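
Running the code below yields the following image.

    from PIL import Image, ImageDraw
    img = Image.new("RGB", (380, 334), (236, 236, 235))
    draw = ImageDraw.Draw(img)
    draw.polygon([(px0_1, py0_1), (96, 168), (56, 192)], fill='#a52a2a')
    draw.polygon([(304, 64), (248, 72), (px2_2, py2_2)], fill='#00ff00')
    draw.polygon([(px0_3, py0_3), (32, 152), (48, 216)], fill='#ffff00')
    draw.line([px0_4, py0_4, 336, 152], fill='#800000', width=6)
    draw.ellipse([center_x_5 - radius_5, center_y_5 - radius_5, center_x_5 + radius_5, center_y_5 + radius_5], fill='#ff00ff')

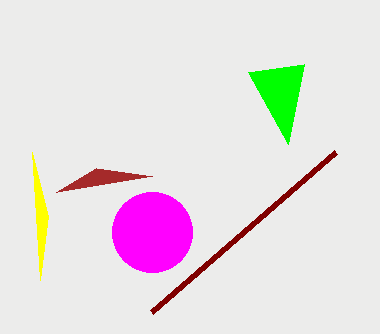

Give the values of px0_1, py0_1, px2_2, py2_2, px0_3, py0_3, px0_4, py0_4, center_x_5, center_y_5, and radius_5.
px0_1 = 152; py0_1 = 176; px2_2 = 288; py2_2 = 144; px0_3 = 40; py0_3 = 280; px0_4 = 152; py0_4 = 312; center_x_5 = 152; center_y_5 = 232; radius_5 = 40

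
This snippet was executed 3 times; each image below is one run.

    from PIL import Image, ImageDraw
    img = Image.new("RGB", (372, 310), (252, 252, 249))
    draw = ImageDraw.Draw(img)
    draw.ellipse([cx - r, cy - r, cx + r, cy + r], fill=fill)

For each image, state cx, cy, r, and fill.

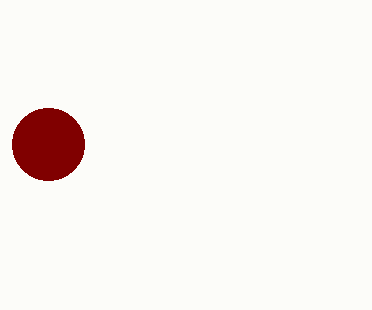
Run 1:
cx = 48, cy = 144, r = 36, fill = 'maroon'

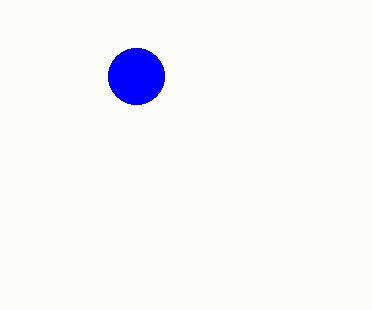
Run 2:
cx = 136; cy = 76; r = 28; fill = 'blue'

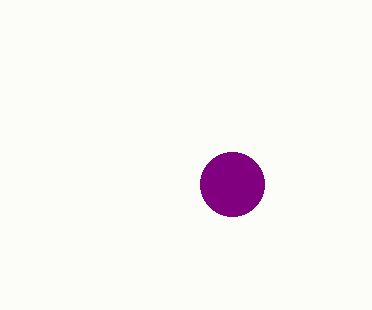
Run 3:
cx = 232, cy = 184, r = 32, fill = 'purple'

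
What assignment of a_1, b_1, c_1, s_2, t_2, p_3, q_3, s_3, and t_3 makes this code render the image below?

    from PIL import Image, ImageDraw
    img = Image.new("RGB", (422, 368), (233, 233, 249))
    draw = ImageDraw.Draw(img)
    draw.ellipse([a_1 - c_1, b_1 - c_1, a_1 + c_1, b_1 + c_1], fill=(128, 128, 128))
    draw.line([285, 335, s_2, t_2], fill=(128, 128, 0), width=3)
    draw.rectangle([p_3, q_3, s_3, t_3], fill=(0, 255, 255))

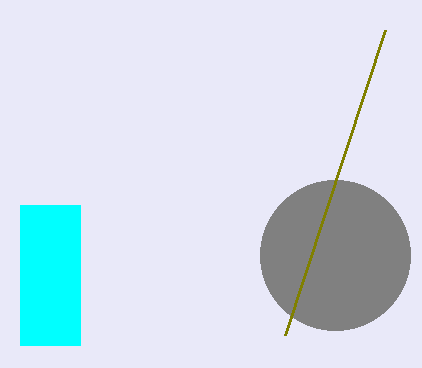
a_1 = 335
b_1 = 255
c_1 = 75
s_2 = 385
t_2 = 30
p_3 = 20
q_3 = 205
s_3 = 80
t_3 = 345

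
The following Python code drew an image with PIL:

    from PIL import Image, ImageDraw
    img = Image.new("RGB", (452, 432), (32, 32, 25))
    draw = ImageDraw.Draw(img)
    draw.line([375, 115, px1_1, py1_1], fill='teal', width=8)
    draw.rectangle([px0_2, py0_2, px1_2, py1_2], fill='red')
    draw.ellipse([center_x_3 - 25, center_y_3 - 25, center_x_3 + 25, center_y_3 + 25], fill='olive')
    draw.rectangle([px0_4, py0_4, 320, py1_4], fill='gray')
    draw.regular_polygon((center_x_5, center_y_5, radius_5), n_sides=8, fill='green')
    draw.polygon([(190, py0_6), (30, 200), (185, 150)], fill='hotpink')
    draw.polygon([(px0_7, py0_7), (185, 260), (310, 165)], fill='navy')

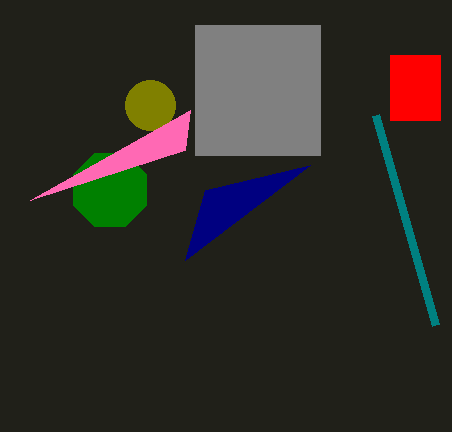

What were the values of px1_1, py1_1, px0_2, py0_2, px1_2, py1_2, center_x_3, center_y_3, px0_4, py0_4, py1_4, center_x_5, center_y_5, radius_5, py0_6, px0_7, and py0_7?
px1_1 = 435, py1_1 = 325, px0_2 = 390, py0_2 = 55, px1_2 = 440, py1_2 = 120, center_x_3 = 150, center_y_3 = 105, px0_4 = 195, py0_4 = 25, py1_4 = 155, center_x_5 = 110, center_y_5 = 190, radius_5 = 40, py0_6 = 110, px0_7 = 205, py0_7 = 190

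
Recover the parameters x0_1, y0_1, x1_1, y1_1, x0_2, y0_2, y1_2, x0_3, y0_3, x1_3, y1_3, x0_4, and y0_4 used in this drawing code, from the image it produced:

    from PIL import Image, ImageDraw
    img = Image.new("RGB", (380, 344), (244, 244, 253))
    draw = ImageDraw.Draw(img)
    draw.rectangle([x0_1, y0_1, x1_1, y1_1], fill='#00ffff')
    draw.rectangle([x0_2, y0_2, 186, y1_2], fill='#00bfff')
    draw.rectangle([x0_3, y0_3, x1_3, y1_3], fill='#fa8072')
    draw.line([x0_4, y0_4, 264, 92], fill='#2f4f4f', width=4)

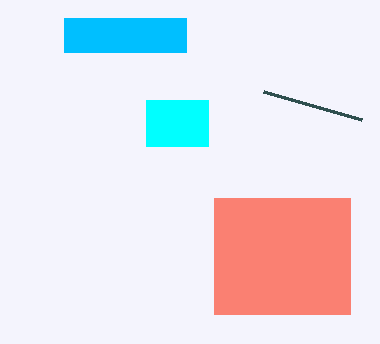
x0_1 = 146; y0_1 = 100; x1_1 = 208; y1_1 = 146; x0_2 = 64; y0_2 = 18; y1_2 = 52; x0_3 = 214; y0_3 = 198; x1_3 = 350; y1_3 = 314; x0_4 = 362; y0_4 = 120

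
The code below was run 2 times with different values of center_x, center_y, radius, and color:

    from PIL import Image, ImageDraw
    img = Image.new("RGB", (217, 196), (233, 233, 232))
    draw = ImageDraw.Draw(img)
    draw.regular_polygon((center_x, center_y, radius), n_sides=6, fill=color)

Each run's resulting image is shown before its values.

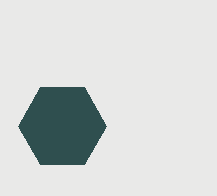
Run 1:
center_x = 62, center_y = 126, radius = 44, color = 'darkslategray'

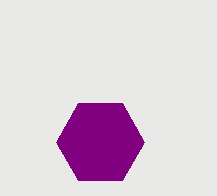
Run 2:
center_x = 100; center_y = 142; radius = 44; color = 'purple'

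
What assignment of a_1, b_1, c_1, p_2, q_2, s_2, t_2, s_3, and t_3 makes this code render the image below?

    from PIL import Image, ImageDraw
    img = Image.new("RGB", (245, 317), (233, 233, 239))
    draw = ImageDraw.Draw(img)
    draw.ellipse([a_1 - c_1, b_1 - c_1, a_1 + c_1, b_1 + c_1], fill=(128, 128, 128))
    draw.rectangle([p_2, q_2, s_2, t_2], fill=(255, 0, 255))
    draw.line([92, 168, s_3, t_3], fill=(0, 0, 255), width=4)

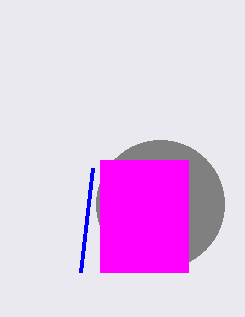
a_1 = 160; b_1 = 204; c_1 = 64; p_2 = 100; q_2 = 160; s_2 = 188; t_2 = 272; s_3 = 80; t_3 = 272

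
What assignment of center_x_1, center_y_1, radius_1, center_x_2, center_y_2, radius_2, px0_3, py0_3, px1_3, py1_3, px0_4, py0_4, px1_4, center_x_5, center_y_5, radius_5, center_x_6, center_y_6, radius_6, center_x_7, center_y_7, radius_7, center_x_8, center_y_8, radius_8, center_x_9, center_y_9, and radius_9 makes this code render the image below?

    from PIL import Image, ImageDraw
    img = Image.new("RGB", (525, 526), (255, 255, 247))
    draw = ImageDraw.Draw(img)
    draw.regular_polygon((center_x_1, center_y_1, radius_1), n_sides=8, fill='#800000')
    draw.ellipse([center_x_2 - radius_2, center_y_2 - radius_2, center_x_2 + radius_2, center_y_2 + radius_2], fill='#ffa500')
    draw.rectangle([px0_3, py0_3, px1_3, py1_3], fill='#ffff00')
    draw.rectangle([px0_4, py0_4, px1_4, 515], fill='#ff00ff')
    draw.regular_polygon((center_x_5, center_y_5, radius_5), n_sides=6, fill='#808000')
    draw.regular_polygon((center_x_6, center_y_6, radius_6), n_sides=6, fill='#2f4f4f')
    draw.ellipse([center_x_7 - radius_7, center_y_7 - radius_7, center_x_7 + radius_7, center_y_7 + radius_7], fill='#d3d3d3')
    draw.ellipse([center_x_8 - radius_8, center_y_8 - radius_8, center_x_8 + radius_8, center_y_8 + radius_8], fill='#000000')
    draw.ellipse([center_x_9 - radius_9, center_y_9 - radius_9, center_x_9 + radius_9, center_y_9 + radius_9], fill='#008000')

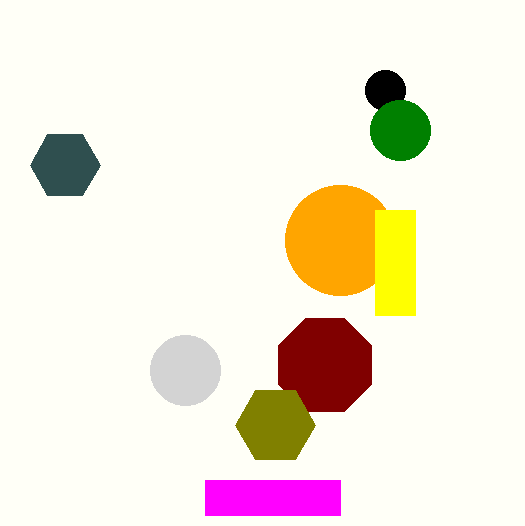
center_x_1 = 325, center_y_1 = 365, radius_1 = 50, center_x_2 = 340, center_y_2 = 240, radius_2 = 55, px0_3 = 375, py0_3 = 210, px1_3 = 415, py1_3 = 315, px0_4 = 205, py0_4 = 480, px1_4 = 340, center_x_5 = 275, center_y_5 = 425, radius_5 = 40, center_x_6 = 65, center_y_6 = 165, radius_6 = 35, center_x_7 = 185, center_y_7 = 370, radius_7 = 35, center_x_8 = 385, center_y_8 = 90, radius_8 = 20, center_x_9 = 400, center_y_9 = 130, radius_9 = 30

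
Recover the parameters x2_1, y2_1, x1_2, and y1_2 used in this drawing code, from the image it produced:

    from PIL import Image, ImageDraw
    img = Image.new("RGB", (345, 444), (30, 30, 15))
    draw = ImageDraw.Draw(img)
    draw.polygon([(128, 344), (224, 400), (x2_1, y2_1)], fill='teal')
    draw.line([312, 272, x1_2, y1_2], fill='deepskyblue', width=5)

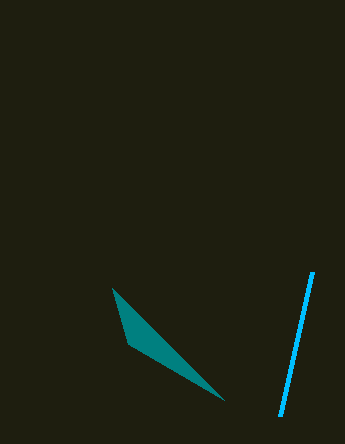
x2_1 = 112; y2_1 = 288; x1_2 = 280; y1_2 = 416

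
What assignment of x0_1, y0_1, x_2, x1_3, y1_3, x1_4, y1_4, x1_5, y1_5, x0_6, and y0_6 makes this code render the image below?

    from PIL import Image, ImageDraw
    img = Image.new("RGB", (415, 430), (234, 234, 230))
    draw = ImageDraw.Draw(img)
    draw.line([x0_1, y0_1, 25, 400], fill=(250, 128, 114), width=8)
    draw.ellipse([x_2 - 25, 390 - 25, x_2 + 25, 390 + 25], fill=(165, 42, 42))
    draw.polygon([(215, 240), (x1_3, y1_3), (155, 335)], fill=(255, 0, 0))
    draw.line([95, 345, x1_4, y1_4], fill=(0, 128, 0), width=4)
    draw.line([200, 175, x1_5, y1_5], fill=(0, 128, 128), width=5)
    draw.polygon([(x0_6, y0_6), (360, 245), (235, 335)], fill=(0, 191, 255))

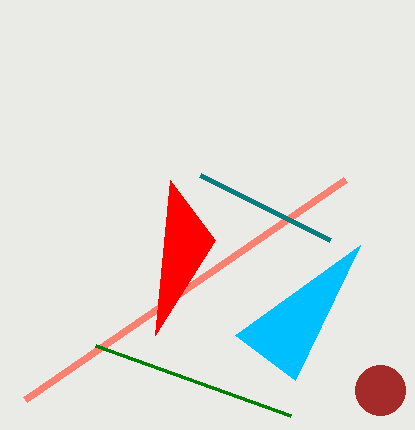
x0_1 = 345
y0_1 = 180
x_2 = 380
x1_3 = 170
y1_3 = 180
x1_4 = 290
y1_4 = 415
x1_5 = 330
y1_5 = 240
x0_6 = 295
y0_6 = 380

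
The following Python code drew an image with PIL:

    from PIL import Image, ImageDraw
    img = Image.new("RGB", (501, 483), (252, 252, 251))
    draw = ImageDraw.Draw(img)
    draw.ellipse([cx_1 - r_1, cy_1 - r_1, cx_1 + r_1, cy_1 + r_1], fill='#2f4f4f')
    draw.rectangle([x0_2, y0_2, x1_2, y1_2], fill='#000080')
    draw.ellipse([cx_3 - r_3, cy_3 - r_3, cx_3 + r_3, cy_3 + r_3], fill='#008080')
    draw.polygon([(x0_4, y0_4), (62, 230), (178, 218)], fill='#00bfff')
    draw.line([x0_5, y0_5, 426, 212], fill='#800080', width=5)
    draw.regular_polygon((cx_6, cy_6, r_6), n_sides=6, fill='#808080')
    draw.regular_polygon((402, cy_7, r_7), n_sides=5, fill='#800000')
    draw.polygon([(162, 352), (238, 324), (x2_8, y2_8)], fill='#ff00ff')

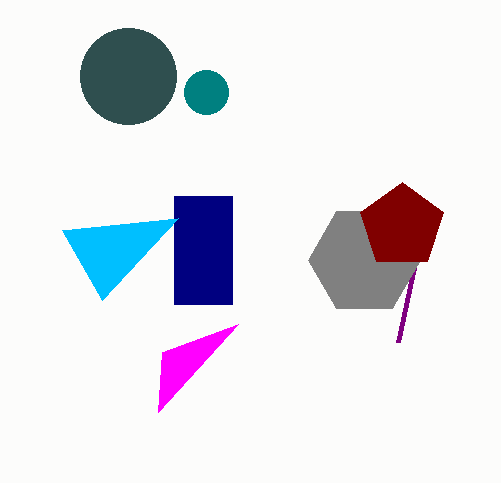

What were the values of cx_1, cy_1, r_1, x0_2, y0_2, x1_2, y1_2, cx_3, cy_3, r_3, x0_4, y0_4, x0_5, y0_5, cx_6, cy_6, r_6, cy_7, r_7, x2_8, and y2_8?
cx_1 = 128
cy_1 = 76
r_1 = 48
x0_2 = 174
y0_2 = 196
x1_2 = 232
y1_2 = 304
cx_3 = 206
cy_3 = 92
r_3 = 22
x0_4 = 102
y0_4 = 300
x0_5 = 398
y0_5 = 342
cx_6 = 364
cy_6 = 260
r_6 = 56
cy_7 = 226
r_7 = 44
x2_8 = 158
y2_8 = 412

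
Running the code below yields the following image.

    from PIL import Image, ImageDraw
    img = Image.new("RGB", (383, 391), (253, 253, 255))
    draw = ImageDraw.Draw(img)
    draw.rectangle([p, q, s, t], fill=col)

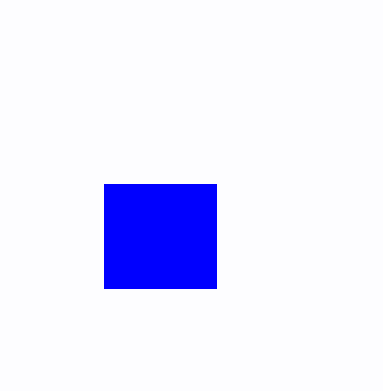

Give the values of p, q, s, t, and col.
p = 104, q = 184, s = 216, t = 288, col = 'blue'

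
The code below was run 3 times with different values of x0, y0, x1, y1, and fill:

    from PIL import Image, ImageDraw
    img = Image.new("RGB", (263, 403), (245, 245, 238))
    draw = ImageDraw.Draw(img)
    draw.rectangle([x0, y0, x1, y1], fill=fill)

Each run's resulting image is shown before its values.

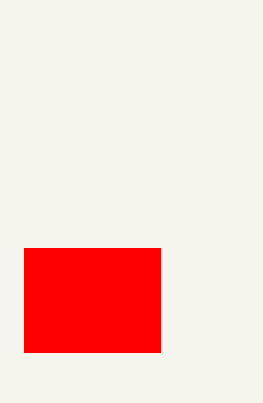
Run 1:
x0 = 24; y0 = 248; x1 = 160; y1 = 352; fill = 'red'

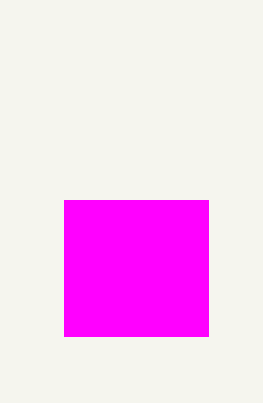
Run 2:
x0 = 64, y0 = 200, x1 = 208, y1 = 336, fill = 'magenta'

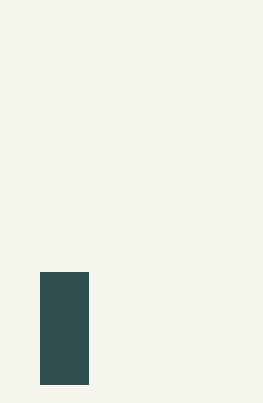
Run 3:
x0 = 40, y0 = 272, x1 = 88, y1 = 384, fill = 'darkslategray'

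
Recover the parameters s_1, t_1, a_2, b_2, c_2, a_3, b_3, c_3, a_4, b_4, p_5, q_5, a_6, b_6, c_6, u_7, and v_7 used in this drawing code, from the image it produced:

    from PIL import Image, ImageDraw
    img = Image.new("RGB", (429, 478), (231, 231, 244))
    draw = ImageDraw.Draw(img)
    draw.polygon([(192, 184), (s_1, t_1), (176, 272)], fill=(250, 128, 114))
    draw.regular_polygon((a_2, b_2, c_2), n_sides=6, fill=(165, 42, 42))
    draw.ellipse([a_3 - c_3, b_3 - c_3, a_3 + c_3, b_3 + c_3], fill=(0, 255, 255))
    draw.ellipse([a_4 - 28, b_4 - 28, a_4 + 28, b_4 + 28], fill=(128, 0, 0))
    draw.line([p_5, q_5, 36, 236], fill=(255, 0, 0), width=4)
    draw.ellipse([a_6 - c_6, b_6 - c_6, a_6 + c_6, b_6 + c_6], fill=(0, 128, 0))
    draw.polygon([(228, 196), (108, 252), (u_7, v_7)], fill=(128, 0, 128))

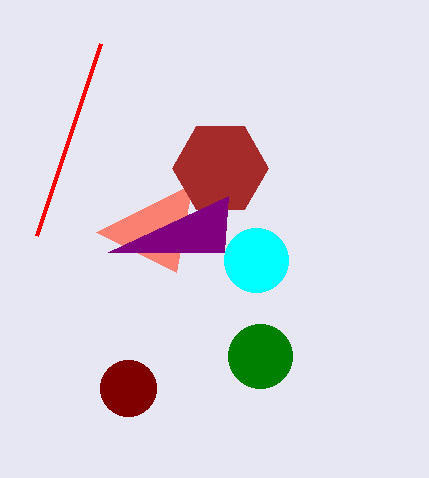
s_1 = 96
t_1 = 232
a_2 = 220
b_2 = 168
c_2 = 48
a_3 = 256
b_3 = 260
c_3 = 32
a_4 = 128
b_4 = 388
p_5 = 100
q_5 = 44
a_6 = 260
b_6 = 356
c_6 = 32
u_7 = 224
v_7 = 252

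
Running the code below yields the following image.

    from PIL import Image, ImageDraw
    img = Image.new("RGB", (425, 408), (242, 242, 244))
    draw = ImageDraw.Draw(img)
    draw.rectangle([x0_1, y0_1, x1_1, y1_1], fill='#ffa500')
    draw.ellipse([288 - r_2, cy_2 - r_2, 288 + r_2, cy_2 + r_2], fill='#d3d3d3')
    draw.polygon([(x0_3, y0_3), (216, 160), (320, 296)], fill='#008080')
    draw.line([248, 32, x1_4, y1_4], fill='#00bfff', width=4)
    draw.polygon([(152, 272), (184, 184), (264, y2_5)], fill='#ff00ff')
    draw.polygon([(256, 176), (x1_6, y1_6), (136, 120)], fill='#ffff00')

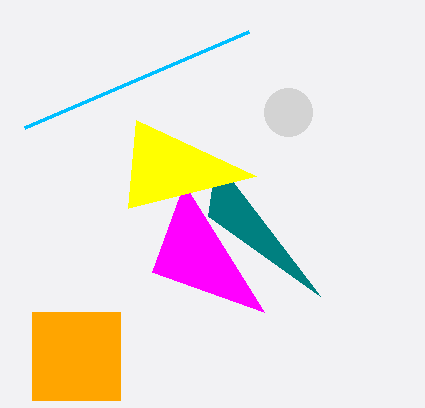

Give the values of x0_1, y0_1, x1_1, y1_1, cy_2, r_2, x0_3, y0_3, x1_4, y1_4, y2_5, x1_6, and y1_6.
x0_1 = 32, y0_1 = 312, x1_1 = 120, y1_1 = 400, cy_2 = 112, r_2 = 24, x0_3 = 208, y0_3 = 216, x1_4 = 24, y1_4 = 128, y2_5 = 312, x1_6 = 128, y1_6 = 208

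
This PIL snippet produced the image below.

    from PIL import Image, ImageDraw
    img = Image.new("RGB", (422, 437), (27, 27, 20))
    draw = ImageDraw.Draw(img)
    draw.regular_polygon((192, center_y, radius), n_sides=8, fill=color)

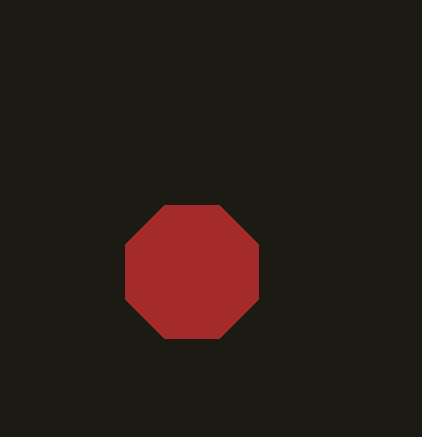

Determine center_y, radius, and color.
center_y = 272, radius = 72, color = 'brown'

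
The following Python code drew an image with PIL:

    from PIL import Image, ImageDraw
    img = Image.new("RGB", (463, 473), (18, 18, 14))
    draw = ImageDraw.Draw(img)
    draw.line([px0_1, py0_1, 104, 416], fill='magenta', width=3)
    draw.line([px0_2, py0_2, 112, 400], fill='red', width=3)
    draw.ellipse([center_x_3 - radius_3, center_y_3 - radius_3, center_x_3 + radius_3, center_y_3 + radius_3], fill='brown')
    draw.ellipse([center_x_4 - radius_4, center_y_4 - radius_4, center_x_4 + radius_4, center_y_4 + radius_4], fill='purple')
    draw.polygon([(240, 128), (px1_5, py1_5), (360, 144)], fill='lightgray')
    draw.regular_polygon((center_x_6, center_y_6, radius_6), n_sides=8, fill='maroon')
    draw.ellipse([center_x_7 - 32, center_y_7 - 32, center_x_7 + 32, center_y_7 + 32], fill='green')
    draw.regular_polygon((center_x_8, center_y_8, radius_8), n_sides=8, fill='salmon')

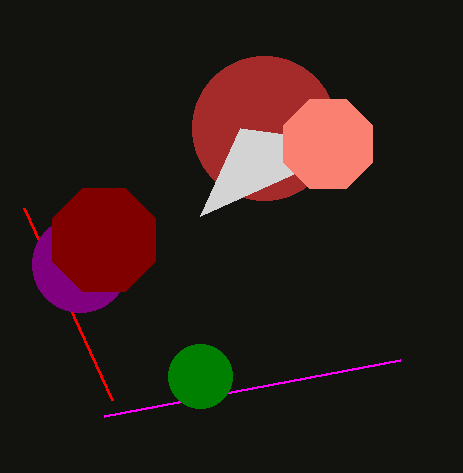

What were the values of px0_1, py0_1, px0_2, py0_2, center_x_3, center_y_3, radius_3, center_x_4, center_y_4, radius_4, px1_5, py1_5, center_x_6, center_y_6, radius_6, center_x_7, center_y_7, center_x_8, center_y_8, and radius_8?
px0_1 = 400, py0_1 = 360, px0_2 = 24, py0_2 = 208, center_x_3 = 264, center_y_3 = 128, radius_3 = 72, center_x_4 = 80, center_y_4 = 264, radius_4 = 48, px1_5 = 200, py1_5 = 216, center_x_6 = 104, center_y_6 = 240, radius_6 = 56, center_x_7 = 200, center_y_7 = 376, center_x_8 = 328, center_y_8 = 144, radius_8 = 48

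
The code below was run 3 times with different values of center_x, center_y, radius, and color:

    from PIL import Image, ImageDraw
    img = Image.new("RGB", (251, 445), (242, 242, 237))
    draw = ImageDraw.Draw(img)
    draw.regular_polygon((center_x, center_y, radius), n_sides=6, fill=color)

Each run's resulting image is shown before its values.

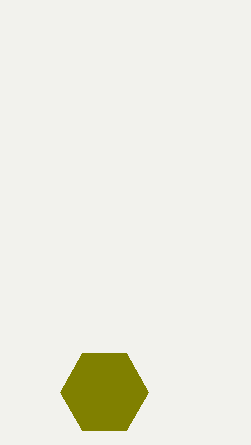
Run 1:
center_x = 104, center_y = 392, radius = 44, color = 'olive'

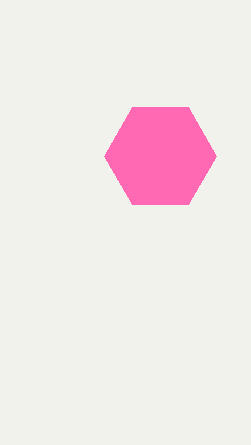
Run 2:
center_x = 160, center_y = 156, radius = 56, color = 'hotpink'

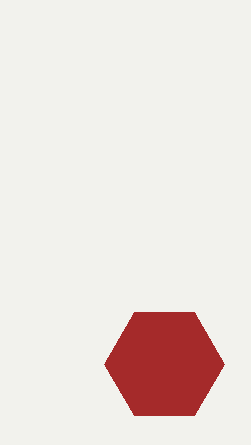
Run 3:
center_x = 164
center_y = 364
radius = 60
color = 'brown'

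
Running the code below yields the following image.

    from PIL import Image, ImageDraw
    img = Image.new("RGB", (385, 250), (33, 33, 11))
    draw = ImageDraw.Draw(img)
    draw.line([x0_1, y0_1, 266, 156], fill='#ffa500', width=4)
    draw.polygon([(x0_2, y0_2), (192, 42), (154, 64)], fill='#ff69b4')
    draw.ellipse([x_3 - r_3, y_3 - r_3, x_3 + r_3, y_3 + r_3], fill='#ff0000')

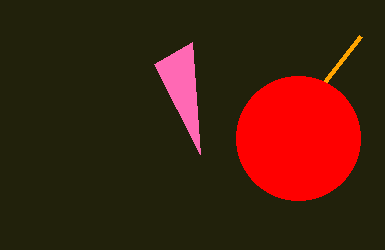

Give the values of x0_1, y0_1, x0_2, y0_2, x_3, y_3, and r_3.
x0_1 = 360
y0_1 = 36
x0_2 = 200
y0_2 = 154
x_3 = 298
y_3 = 138
r_3 = 62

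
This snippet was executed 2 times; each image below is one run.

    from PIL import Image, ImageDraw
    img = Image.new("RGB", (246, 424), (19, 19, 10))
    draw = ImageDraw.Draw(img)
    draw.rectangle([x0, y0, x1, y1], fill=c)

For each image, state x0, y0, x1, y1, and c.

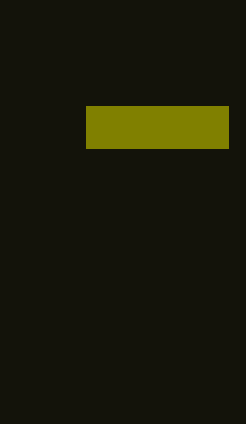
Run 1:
x0 = 86; y0 = 106; x1 = 228; y1 = 148; c = 'olive'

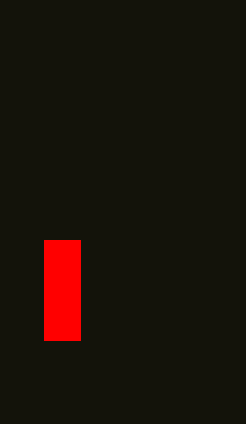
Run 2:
x0 = 44; y0 = 240; x1 = 80; y1 = 340; c = 'red'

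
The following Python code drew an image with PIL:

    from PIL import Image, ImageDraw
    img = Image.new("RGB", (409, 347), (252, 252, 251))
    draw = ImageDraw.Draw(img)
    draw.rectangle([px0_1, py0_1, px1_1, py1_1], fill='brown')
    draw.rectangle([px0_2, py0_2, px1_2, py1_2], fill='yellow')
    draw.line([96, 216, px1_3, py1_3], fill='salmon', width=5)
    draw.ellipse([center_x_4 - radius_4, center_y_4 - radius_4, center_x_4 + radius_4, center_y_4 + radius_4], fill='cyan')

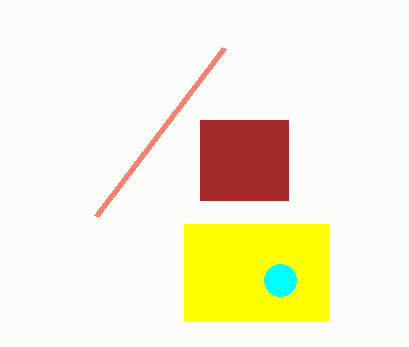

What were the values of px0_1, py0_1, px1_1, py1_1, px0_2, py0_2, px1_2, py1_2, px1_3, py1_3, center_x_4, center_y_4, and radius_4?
px0_1 = 200, py0_1 = 120, px1_1 = 288, py1_1 = 200, px0_2 = 184, py0_2 = 224, px1_2 = 328, py1_2 = 320, px1_3 = 224, py1_3 = 48, center_x_4 = 280, center_y_4 = 280, radius_4 = 16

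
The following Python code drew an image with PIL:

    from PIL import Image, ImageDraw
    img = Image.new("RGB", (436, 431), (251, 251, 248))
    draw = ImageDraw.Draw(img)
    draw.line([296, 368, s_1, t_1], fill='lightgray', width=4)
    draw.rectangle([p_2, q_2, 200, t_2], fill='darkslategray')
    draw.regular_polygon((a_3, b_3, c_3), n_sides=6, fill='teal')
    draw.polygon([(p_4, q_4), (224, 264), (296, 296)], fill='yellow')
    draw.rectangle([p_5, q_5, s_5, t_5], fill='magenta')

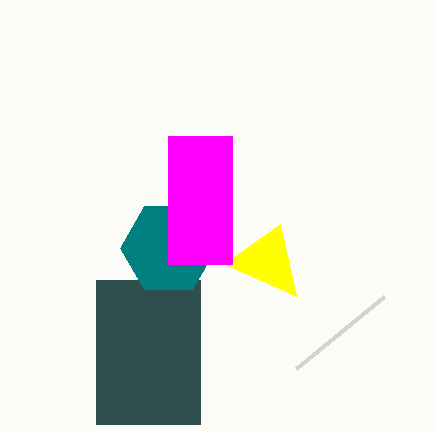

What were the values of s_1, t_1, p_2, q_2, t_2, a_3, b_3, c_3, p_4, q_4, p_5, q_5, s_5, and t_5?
s_1 = 384, t_1 = 296, p_2 = 96, q_2 = 280, t_2 = 424, a_3 = 168, b_3 = 248, c_3 = 48, p_4 = 280, q_4 = 224, p_5 = 168, q_5 = 136, s_5 = 232, t_5 = 264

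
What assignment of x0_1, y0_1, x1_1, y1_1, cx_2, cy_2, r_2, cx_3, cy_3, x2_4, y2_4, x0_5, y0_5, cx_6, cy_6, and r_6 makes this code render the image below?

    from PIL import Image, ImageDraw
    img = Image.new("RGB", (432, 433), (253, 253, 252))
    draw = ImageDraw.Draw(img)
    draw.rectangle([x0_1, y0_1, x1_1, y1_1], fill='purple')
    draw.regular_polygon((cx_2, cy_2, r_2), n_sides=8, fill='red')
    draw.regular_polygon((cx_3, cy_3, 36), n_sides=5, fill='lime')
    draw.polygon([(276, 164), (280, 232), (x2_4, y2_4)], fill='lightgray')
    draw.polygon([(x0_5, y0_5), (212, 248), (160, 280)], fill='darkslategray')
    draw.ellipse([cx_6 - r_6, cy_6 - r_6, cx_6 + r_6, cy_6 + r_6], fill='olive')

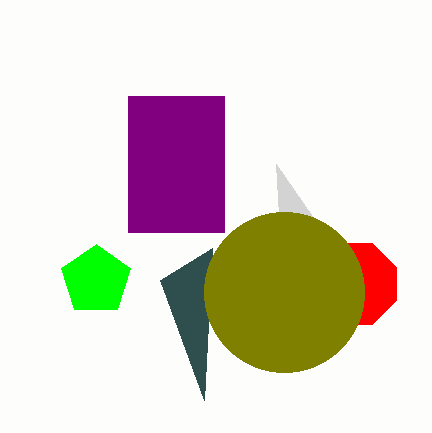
x0_1 = 128, y0_1 = 96, x1_1 = 224, y1_1 = 232, cx_2 = 356, cy_2 = 284, r_2 = 44, cx_3 = 96, cy_3 = 280, x2_4 = 312, y2_4 = 216, x0_5 = 204, y0_5 = 400, cx_6 = 284, cy_6 = 292, r_6 = 80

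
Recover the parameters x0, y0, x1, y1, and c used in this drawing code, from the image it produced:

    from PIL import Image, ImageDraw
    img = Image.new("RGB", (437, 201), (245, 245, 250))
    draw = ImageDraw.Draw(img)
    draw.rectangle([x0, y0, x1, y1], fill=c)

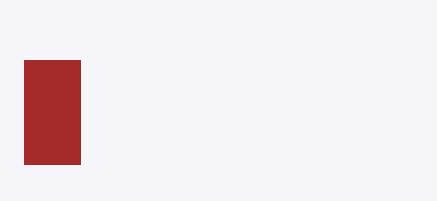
x0 = 24
y0 = 60
x1 = 80
y1 = 164
c = 'brown'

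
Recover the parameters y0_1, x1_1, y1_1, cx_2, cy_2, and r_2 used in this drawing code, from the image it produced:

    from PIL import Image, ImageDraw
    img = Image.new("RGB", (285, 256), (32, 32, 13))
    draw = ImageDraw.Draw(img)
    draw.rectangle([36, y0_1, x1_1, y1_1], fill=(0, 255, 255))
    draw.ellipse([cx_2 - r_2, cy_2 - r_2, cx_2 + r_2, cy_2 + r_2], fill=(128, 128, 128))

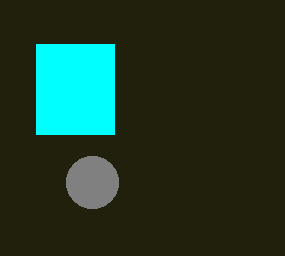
y0_1 = 44, x1_1 = 114, y1_1 = 134, cx_2 = 92, cy_2 = 182, r_2 = 26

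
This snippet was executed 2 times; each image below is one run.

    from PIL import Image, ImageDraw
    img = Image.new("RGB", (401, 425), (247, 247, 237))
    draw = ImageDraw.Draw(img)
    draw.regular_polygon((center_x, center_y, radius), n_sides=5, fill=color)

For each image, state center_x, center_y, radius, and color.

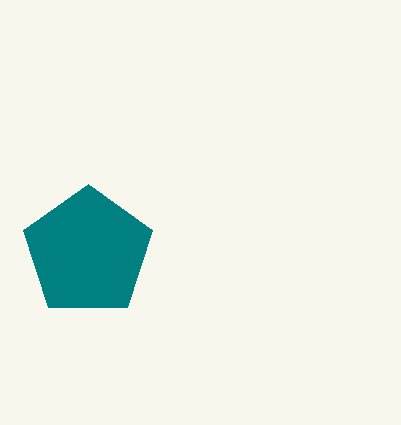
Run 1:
center_x = 88, center_y = 252, radius = 68, color = 'teal'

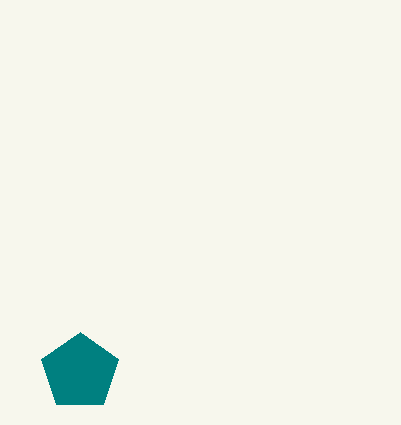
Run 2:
center_x = 80
center_y = 372
radius = 40
color = 'teal'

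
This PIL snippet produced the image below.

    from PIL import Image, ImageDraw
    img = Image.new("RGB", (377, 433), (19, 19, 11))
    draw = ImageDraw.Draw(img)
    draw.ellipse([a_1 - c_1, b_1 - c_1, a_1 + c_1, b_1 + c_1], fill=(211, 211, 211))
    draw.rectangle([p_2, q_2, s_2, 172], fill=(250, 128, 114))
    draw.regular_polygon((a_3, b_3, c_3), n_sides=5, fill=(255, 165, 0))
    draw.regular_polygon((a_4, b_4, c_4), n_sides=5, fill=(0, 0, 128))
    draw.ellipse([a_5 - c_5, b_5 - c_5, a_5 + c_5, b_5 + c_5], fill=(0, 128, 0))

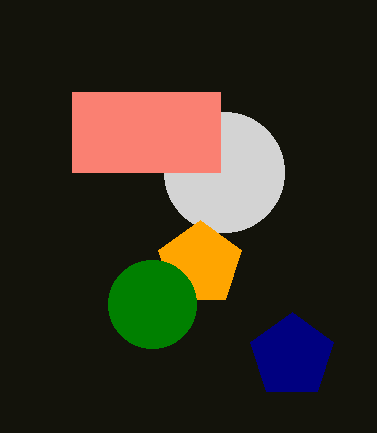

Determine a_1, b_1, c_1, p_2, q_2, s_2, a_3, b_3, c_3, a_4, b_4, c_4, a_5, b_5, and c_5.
a_1 = 224, b_1 = 172, c_1 = 60, p_2 = 72, q_2 = 92, s_2 = 220, a_3 = 200, b_3 = 264, c_3 = 44, a_4 = 292, b_4 = 356, c_4 = 44, a_5 = 152, b_5 = 304, c_5 = 44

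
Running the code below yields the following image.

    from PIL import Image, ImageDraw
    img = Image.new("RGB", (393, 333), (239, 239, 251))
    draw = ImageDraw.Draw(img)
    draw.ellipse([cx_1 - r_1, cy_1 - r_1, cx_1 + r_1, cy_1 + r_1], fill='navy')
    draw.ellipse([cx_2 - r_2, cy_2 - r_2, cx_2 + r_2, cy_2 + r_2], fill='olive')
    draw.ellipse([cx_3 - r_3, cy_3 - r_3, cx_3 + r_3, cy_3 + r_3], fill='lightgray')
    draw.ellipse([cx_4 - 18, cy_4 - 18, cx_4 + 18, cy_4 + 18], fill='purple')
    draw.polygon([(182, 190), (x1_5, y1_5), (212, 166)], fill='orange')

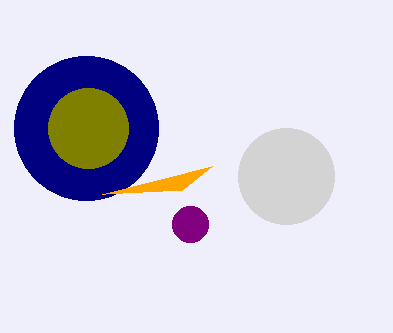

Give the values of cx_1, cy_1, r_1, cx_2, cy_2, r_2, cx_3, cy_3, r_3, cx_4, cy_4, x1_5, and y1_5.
cx_1 = 86
cy_1 = 128
r_1 = 72
cx_2 = 88
cy_2 = 128
r_2 = 40
cx_3 = 286
cy_3 = 176
r_3 = 48
cx_4 = 190
cy_4 = 224
x1_5 = 102
y1_5 = 194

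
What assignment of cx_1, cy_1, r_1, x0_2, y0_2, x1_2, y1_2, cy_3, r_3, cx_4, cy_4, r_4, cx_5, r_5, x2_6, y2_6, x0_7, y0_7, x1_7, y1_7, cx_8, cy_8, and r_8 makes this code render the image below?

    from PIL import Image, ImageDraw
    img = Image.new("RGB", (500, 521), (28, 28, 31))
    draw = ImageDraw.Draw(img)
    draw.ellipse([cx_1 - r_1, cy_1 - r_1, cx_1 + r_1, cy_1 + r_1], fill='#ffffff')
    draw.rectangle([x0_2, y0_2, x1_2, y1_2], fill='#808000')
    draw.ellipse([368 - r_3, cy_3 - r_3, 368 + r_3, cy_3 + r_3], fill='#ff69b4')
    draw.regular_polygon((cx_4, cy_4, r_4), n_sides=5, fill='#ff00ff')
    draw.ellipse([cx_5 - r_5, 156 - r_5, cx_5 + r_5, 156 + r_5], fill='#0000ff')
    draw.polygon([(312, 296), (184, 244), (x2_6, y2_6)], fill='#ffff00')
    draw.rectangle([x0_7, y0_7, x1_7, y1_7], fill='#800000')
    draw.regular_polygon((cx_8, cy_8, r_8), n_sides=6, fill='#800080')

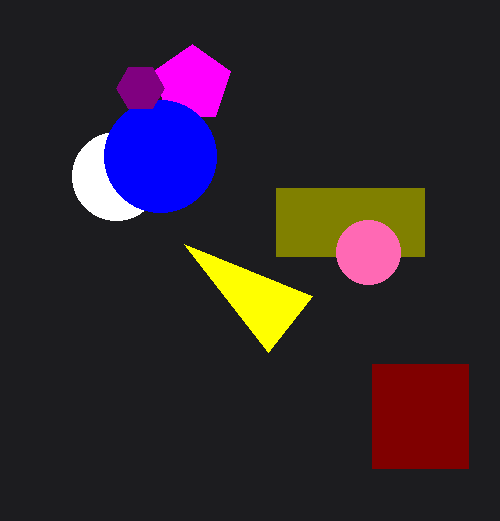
cx_1 = 116; cy_1 = 176; r_1 = 44; x0_2 = 276; y0_2 = 188; x1_2 = 424; y1_2 = 256; cy_3 = 252; r_3 = 32; cx_4 = 192; cy_4 = 84; r_4 = 40; cx_5 = 160; r_5 = 56; x2_6 = 268; y2_6 = 352; x0_7 = 372; y0_7 = 364; x1_7 = 468; y1_7 = 468; cx_8 = 140; cy_8 = 88; r_8 = 24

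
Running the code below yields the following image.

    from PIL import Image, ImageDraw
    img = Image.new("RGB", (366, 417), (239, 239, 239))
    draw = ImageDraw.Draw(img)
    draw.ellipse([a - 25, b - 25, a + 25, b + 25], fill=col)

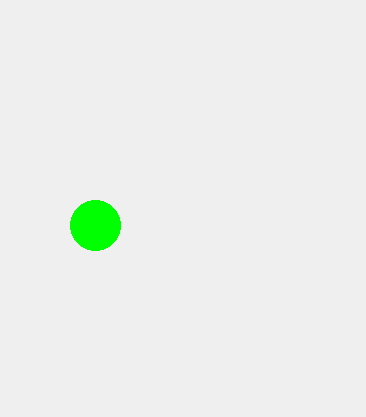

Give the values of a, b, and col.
a = 95
b = 225
col = 'lime'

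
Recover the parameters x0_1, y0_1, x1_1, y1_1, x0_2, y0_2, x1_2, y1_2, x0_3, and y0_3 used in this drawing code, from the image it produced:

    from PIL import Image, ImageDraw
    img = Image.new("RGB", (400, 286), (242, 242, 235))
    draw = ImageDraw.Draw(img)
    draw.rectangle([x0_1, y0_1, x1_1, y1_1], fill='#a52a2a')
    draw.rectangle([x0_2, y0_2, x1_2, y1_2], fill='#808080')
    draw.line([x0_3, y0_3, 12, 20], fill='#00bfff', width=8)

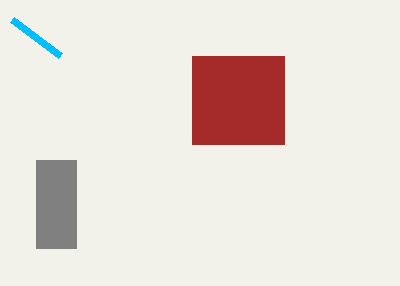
x0_1 = 192
y0_1 = 56
x1_1 = 284
y1_1 = 144
x0_2 = 36
y0_2 = 160
x1_2 = 76
y1_2 = 248
x0_3 = 60
y0_3 = 56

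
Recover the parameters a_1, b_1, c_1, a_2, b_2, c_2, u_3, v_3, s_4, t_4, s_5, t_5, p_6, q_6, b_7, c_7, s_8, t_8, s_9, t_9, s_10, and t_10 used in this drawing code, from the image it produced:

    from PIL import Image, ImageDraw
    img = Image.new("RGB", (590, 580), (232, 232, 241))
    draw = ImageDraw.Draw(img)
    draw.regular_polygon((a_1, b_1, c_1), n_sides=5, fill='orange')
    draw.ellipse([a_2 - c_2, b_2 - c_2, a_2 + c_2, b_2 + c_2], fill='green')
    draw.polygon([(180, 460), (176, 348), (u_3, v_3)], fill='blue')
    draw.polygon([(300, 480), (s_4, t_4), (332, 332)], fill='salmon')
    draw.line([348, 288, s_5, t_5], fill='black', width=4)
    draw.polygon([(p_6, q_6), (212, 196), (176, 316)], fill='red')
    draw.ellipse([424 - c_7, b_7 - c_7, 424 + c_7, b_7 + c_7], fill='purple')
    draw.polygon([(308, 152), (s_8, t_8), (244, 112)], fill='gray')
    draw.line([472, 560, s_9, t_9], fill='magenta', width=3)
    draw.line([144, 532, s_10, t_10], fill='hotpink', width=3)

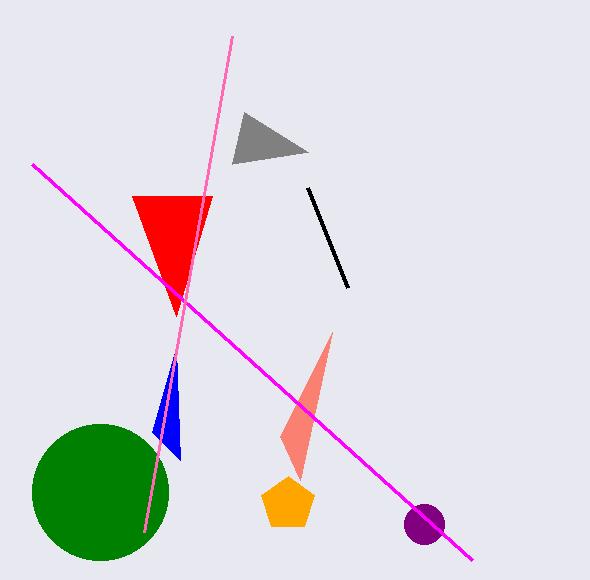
a_1 = 288, b_1 = 504, c_1 = 28, a_2 = 100, b_2 = 492, c_2 = 68, u_3 = 152, v_3 = 432, s_4 = 280, t_4 = 436, s_5 = 308, t_5 = 188, p_6 = 132, q_6 = 196, b_7 = 524, c_7 = 20, s_8 = 232, t_8 = 164, s_9 = 32, t_9 = 164, s_10 = 232, t_10 = 36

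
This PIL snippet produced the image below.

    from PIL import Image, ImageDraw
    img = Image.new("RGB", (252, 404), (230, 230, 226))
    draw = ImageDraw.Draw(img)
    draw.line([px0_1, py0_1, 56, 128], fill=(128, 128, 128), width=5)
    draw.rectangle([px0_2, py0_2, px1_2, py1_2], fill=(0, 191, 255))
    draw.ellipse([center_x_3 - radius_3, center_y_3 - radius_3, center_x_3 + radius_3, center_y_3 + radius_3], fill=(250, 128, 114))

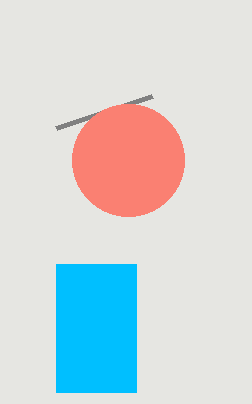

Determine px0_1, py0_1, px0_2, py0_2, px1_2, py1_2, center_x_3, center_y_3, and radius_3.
px0_1 = 152, py0_1 = 96, px0_2 = 56, py0_2 = 264, px1_2 = 136, py1_2 = 392, center_x_3 = 128, center_y_3 = 160, radius_3 = 56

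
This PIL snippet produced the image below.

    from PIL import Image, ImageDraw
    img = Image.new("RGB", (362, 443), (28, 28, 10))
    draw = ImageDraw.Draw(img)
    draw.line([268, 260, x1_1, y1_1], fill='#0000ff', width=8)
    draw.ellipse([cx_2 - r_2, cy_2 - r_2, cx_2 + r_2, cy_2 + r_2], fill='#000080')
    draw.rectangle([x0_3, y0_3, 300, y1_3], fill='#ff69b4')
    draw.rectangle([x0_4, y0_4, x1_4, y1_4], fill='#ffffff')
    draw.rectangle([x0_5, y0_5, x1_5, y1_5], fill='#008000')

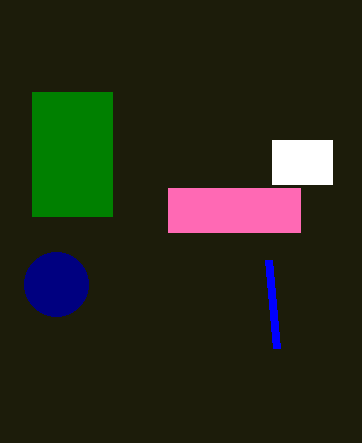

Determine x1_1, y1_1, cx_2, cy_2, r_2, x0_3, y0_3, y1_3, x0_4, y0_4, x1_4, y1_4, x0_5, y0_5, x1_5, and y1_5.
x1_1 = 276, y1_1 = 348, cx_2 = 56, cy_2 = 284, r_2 = 32, x0_3 = 168, y0_3 = 188, y1_3 = 232, x0_4 = 272, y0_4 = 140, x1_4 = 332, y1_4 = 184, x0_5 = 32, y0_5 = 92, x1_5 = 112, y1_5 = 216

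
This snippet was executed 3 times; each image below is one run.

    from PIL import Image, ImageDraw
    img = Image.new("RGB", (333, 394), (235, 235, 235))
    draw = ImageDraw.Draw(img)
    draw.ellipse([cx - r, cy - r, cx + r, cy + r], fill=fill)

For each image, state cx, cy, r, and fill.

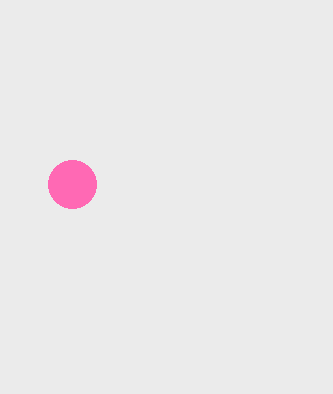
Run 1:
cx = 72; cy = 184; r = 24; fill = 'hotpink'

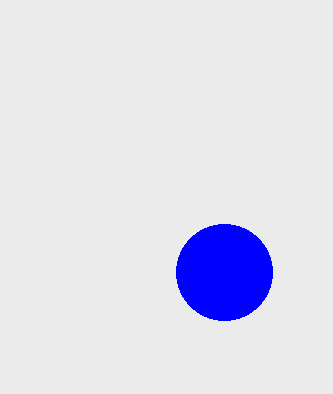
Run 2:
cx = 224
cy = 272
r = 48
fill = 'blue'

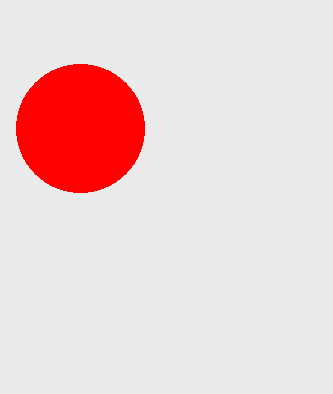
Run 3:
cx = 80
cy = 128
r = 64
fill = 'red'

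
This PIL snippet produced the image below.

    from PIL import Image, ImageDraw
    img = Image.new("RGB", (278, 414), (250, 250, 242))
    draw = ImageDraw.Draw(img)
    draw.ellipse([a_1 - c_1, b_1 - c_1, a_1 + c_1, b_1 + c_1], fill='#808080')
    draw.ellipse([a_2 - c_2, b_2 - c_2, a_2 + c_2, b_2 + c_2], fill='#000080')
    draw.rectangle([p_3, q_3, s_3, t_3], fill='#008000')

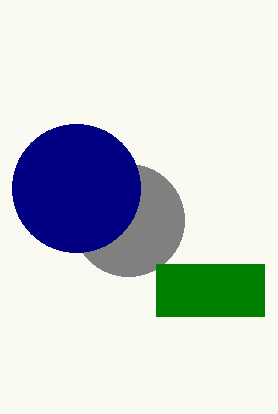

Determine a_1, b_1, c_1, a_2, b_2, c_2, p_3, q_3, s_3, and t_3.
a_1 = 128
b_1 = 220
c_1 = 56
a_2 = 76
b_2 = 188
c_2 = 64
p_3 = 156
q_3 = 264
s_3 = 264
t_3 = 316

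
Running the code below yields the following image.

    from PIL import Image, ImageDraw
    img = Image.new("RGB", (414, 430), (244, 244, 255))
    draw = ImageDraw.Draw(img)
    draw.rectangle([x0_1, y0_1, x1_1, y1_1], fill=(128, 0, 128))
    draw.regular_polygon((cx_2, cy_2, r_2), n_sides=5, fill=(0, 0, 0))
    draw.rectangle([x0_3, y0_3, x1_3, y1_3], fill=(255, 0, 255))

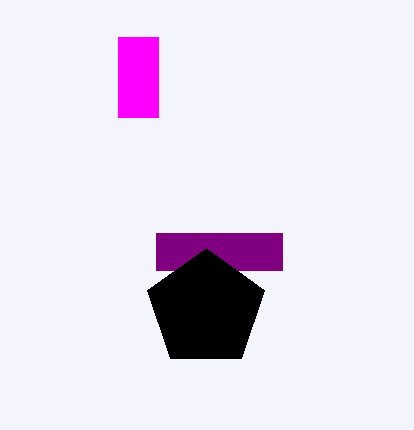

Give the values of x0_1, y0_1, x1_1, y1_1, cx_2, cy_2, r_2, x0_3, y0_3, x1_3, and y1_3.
x0_1 = 156
y0_1 = 233
x1_1 = 282
y1_1 = 270
cx_2 = 206
cy_2 = 309
r_2 = 61
x0_3 = 118
y0_3 = 37
x1_3 = 158
y1_3 = 117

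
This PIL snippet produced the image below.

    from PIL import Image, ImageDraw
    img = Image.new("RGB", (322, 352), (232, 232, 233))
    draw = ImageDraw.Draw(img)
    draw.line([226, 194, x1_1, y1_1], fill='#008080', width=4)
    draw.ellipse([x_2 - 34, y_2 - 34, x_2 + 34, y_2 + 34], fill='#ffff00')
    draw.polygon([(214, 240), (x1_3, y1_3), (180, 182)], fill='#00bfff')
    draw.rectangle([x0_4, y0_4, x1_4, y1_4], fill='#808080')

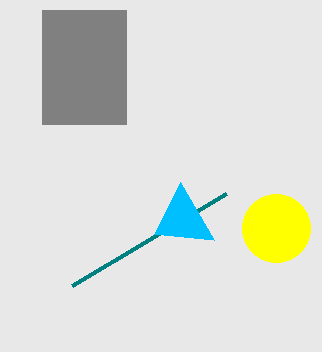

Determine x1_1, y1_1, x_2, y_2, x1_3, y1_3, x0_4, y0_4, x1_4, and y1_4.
x1_1 = 72
y1_1 = 286
x_2 = 276
y_2 = 228
x1_3 = 154
y1_3 = 234
x0_4 = 42
y0_4 = 10
x1_4 = 126
y1_4 = 124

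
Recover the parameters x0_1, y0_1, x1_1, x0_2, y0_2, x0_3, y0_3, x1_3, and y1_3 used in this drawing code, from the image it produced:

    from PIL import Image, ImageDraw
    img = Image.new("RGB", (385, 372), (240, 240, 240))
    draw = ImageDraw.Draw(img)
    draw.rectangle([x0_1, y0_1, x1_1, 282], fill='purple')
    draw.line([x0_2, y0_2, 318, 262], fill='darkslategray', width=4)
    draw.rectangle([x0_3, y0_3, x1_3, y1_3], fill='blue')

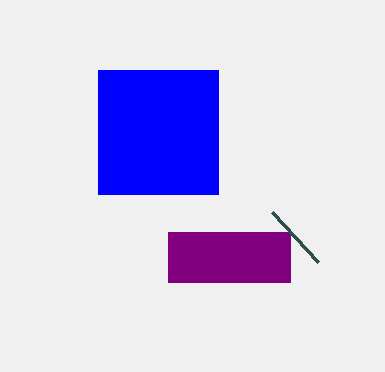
x0_1 = 168; y0_1 = 232; x1_1 = 290; x0_2 = 272; y0_2 = 212; x0_3 = 98; y0_3 = 70; x1_3 = 218; y1_3 = 194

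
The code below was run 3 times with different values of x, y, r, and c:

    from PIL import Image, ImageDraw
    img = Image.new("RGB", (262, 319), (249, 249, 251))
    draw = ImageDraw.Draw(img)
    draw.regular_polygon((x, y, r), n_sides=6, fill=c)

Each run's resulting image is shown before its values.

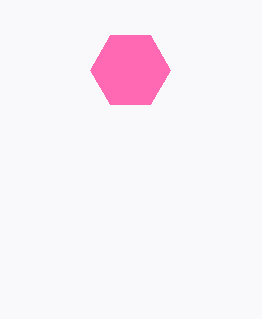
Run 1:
x = 130
y = 70
r = 40
c = 'hotpink'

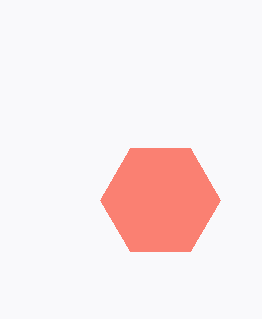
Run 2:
x = 160; y = 200; r = 60; c = 'salmon'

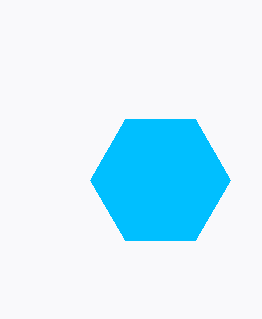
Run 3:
x = 160; y = 180; r = 70; c = 'deepskyblue'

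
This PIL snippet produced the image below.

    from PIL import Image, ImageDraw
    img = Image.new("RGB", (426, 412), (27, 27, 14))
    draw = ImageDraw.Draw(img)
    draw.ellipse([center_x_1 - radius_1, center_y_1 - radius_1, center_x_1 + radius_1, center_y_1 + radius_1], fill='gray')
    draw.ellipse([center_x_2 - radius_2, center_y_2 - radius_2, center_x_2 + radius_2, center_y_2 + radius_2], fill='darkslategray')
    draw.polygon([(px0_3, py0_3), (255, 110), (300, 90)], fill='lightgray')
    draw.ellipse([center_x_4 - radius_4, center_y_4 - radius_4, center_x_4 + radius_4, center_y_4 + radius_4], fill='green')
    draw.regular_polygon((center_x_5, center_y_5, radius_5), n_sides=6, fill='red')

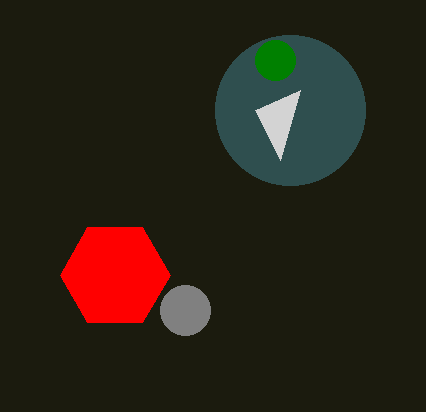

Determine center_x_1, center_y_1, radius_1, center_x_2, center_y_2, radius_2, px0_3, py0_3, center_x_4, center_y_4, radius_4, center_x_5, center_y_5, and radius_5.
center_x_1 = 185, center_y_1 = 310, radius_1 = 25, center_x_2 = 290, center_y_2 = 110, radius_2 = 75, px0_3 = 280, py0_3 = 160, center_x_4 = 275, center_y_4 = 60, radius_4 = 20, center_x_5 = 115, center_y_5 = 275, radius_5 = 55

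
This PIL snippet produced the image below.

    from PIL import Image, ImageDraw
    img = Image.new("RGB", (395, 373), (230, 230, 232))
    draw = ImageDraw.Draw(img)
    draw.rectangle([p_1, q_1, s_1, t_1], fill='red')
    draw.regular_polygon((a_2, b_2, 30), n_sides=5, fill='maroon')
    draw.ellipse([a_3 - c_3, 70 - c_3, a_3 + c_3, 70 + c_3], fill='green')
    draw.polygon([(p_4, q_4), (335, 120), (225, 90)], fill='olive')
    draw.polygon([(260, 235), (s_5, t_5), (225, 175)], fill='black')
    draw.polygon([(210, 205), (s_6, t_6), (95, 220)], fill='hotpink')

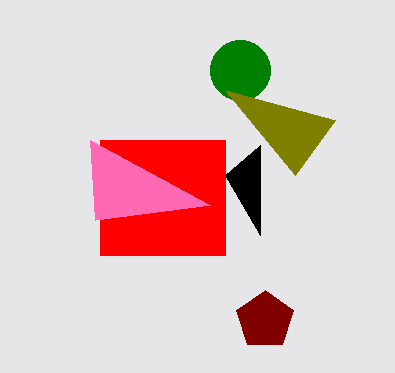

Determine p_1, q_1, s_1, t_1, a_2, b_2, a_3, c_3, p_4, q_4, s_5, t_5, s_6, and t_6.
p_1 = 100; q_1 = 140; s_1 = 225; t_1 = 255; a_2 = 265; b_2 = 320; a_3 = 240; c_3 = 30; p_4 = 295; q_4 = 175; s_5 = 260; t_5 = 145; s_6 = 90; t_6 = 140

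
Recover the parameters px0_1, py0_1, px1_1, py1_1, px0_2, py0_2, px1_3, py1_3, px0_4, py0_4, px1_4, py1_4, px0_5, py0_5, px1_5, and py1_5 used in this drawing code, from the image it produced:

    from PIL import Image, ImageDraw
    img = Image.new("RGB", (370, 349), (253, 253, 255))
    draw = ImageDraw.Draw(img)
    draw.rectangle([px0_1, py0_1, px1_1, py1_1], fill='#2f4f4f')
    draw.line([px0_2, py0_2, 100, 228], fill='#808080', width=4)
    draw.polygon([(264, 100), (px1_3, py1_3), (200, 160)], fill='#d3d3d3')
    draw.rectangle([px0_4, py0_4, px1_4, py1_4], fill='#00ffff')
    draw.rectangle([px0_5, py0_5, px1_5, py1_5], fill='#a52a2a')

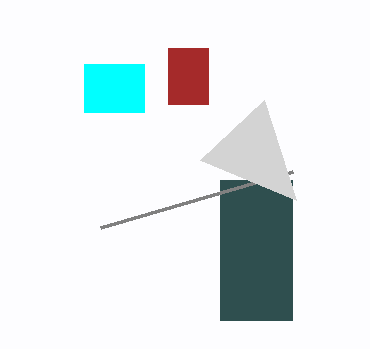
px0_1 = 220
py0_1 = 180
px1_1 = 292
py1_1 = 320
px0_2 = 292
py0_2 = 172
px1_3 = 296
py1_3 = 200
px0_4 = 84
py0_4 = 64
px1_4 = 144
py1_4 = 112
px0_5 = 168
py0_5 = 48
px1_5 = 208
py1_5 = 104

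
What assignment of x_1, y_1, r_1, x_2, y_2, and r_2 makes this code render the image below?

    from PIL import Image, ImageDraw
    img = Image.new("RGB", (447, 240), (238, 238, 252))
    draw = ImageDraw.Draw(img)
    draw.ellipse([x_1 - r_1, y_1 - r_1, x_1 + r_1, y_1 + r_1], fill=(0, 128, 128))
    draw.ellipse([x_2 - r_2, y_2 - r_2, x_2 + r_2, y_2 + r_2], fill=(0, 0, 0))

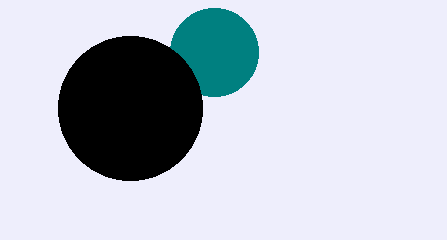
x_1 = 214, y_1 = 52, r_1 = 44, x_2 = 130, y_2 = 108, r_2 = 72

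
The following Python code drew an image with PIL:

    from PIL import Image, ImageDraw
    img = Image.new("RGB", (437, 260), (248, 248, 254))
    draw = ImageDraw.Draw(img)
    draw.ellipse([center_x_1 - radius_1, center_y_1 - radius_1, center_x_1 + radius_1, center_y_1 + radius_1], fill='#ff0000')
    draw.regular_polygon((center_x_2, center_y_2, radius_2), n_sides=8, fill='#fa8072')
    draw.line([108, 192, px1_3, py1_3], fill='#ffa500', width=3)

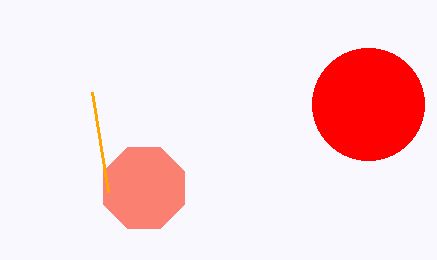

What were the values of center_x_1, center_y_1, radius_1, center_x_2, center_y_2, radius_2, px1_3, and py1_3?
center_x_1 = 368; center_y_1 = 104; radius_1 = 56; center_x_2 = 144; center_y_2 = 188; radius_2 = 44; px1_3 = 92; py1_3 = 92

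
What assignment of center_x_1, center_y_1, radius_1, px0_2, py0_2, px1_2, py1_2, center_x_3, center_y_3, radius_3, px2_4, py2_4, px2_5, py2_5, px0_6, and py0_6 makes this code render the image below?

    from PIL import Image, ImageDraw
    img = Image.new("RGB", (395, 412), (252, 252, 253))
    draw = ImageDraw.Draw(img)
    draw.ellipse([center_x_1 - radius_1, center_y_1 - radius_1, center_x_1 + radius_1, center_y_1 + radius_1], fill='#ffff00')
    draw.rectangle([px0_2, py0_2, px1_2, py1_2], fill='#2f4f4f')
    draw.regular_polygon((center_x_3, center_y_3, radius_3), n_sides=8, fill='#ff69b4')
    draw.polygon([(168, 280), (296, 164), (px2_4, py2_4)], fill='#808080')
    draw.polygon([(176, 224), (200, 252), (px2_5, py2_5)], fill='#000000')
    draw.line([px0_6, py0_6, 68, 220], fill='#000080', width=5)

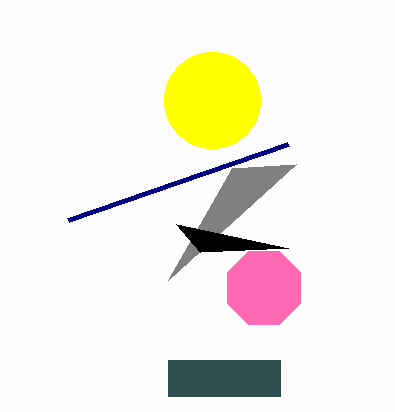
center_x_1 = 212, center_y_1 = 100, radius_1 = 48, px0_2 = 168, py0_2 = 360, px1_2 = 280, py1_2 = 396, center_x_3 = 264, center_y_3 = 288, radius_3 = 40, px2_4 = 232, py2_4 = 168, px2_5 = 288, py2_5 = 248, px0_6 = 288, py0_6 = 144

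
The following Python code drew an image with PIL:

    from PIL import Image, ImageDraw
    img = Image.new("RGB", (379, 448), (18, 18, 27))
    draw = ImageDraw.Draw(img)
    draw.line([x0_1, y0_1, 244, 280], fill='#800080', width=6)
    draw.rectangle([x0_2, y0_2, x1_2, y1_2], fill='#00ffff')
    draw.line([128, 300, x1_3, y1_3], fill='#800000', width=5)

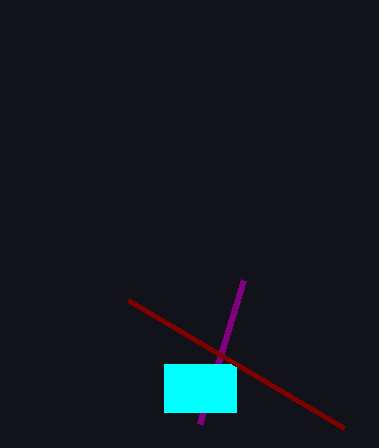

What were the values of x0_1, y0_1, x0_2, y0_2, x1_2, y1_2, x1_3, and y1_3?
x0_1 = 200, y0_1 = 424, x0_2 = 164, y0_2 = 364, x1_2 = 236, y1_2 = 412, x1_3 = 344, y1_3 = 428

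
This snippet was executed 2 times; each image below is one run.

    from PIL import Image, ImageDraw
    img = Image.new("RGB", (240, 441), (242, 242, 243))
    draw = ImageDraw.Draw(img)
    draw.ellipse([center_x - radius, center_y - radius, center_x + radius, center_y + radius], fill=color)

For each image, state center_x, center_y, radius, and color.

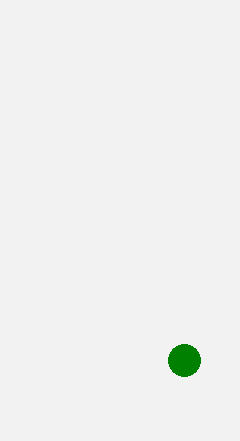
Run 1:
center_x = 184
center_y = 360
radius = 16
color = 'green'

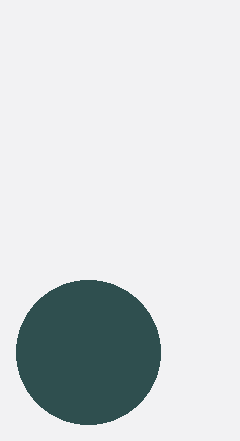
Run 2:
center_x = 88; center_y = 352; radius = 72; color = 'darkslategray'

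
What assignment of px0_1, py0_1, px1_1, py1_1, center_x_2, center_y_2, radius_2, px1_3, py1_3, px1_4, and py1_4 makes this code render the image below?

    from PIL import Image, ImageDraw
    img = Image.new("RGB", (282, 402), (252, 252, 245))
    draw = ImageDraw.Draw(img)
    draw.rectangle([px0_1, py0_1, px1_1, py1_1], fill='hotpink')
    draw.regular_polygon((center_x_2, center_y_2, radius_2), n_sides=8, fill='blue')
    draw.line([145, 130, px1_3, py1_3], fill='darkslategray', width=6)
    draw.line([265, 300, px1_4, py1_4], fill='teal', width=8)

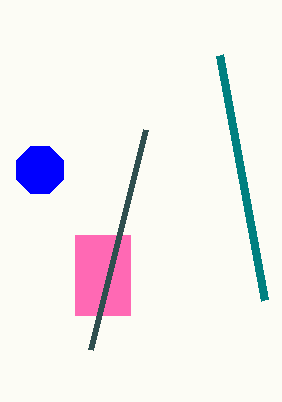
px0_1 = 75, py0_1 = 235, px1_1 = 130, py1_1 = 315, center_x_2 = 40, center_y_2 = 170, radius_2 = 25, px1_3 = 90, py1_3 = 350, px1_4 = 220, py1_4 = 55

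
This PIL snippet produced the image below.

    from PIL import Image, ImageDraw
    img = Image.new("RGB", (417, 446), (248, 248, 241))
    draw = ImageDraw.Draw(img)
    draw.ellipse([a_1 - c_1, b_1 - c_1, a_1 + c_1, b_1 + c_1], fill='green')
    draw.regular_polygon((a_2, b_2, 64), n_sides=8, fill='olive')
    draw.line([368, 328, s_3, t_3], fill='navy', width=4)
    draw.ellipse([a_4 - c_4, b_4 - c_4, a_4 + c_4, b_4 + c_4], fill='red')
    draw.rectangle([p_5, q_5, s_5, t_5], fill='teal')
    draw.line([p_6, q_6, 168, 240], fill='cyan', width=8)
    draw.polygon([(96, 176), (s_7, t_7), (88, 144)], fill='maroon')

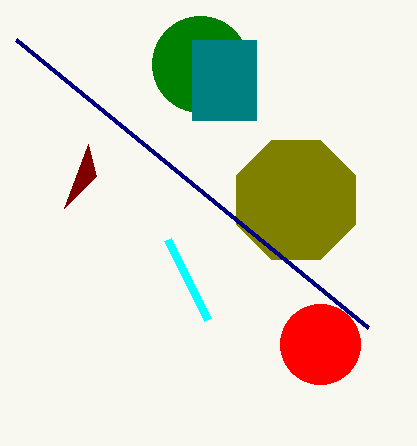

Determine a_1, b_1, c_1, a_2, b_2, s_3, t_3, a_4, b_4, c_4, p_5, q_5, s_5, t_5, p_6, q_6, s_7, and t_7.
a_1 = 200; b_1 = 64; c_1 = 48; a_2 = 296; b_2 = 200; s_3 = 16; t_3 = 40; a_4 = 320; b_4 = 344; c_4 = 40; p_5 = 192; q_5 = 40; s_5 = 256; t_5 = 120; p_6 = 208; q_6 = 320; s_7 = 64; t_7 = 208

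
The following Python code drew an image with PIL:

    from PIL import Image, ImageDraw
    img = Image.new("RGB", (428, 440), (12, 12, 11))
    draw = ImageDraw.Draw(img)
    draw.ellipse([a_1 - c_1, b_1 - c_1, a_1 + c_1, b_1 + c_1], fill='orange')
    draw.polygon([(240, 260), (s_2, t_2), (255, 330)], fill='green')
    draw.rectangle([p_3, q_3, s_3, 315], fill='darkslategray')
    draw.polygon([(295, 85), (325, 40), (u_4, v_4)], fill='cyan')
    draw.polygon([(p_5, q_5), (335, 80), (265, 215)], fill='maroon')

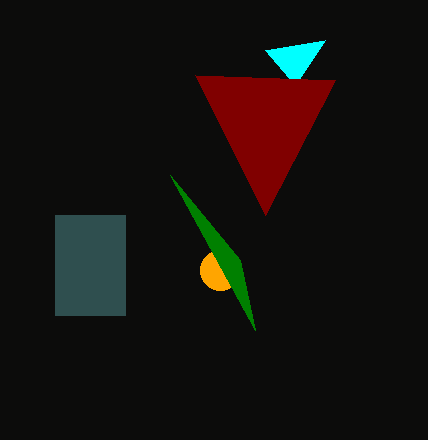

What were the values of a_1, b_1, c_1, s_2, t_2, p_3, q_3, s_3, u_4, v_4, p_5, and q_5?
a_1 = 220, b_1 = 270, c_1 = 20, s_2 = 170, t_2 = 175, p_3 = 55, q_3 = 215, s_3 = 125, u_4 = 265, v_4 = 50, p_5 = 195, q_5 = 75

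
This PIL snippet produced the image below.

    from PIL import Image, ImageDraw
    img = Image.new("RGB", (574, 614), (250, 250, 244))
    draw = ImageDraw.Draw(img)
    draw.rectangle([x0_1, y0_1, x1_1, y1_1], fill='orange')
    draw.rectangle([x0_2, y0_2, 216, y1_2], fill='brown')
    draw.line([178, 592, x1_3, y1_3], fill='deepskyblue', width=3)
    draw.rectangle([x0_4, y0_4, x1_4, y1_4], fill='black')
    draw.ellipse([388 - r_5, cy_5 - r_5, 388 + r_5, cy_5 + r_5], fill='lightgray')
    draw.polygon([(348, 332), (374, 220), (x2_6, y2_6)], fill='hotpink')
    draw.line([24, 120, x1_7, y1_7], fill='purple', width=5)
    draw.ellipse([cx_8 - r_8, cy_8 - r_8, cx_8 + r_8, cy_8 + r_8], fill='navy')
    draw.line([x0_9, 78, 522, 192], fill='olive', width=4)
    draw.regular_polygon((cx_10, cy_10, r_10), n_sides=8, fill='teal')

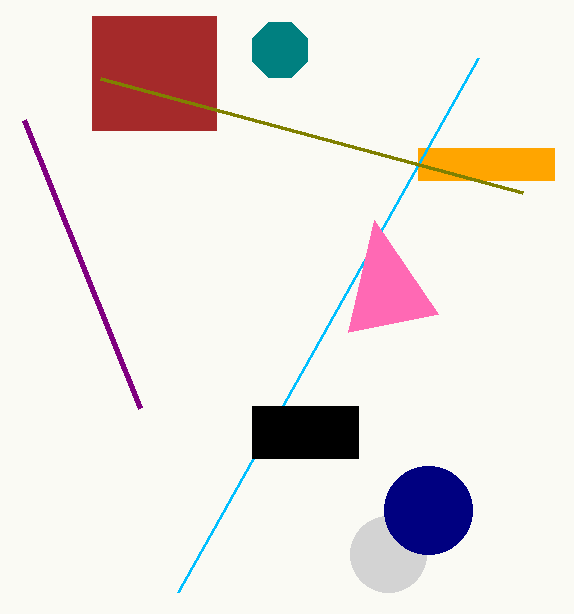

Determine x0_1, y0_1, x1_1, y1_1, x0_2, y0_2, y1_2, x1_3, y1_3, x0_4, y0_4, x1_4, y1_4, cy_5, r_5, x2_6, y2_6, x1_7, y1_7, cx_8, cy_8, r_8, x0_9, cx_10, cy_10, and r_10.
x0_1 = 418; y0_1 = 148; x1_1 = 554; y1_1 = 180; x0_2 = 92; y0_2 = 16; y1_2 = 130; x1_3 = 478; y1_3 = 58; x0_4 = 252; y0_4 = 406; x1_4 = 358; y1_4 = 458; cy_5 = 554; r_5 = 38; x2_6 = 438; y2_6 = 314; x1_7 = 140; y1_7 = 408; cx_8 = 428; cy_8 = 510; r_8 = 44; x0_9 = 100; cx_10 = 280; cy_10 = 50; r_10 = 30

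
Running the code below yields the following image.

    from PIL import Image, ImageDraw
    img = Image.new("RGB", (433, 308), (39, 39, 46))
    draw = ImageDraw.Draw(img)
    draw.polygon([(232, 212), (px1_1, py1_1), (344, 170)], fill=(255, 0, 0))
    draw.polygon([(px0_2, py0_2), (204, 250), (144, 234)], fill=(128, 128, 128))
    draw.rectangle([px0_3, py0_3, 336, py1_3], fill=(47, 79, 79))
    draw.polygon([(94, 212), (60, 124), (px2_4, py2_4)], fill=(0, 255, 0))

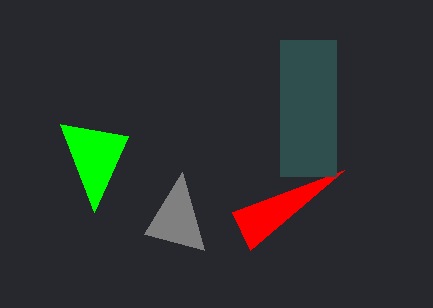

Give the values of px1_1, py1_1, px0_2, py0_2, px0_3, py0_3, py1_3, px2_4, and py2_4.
px1_1 = 250; py1_1 = 250; px0_2 = 182; py0_2 = 172; px0_3 = 280; py0_3 = 40; py1_3 = 176; px2_4 = 128; py2_4 = 136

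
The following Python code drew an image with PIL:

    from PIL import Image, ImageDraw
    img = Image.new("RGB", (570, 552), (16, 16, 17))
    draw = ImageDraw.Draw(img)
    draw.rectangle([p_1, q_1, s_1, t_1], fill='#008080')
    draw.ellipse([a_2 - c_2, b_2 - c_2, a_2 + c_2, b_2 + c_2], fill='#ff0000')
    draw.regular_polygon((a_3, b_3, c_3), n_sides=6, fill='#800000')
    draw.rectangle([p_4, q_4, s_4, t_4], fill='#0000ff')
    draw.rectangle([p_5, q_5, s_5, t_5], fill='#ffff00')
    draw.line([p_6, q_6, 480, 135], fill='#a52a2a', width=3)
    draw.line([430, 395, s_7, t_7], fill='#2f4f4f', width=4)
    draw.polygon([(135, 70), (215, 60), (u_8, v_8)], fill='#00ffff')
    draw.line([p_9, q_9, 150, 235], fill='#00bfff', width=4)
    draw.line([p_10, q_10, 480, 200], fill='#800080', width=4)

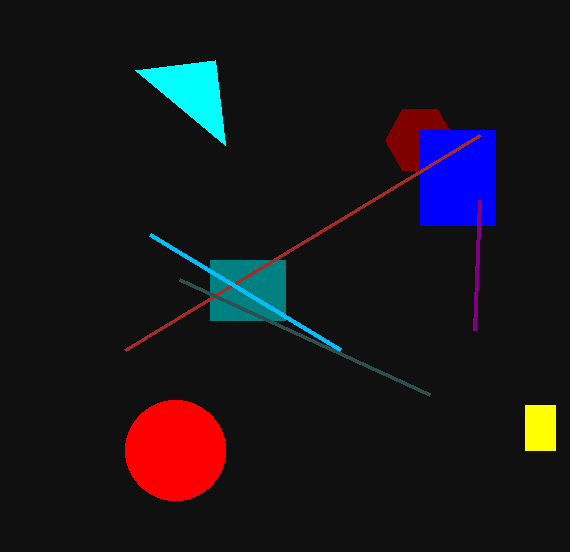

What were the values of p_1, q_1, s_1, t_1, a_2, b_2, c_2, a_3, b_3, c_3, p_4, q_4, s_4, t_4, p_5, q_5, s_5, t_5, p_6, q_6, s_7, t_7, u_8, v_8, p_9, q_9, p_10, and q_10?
p_1 = 210
q_1 = 260
s_1 = 285
t_1 = 320
a_2 = 175
b_2 = 450
c_2 = 50
a_3 = 420
b_3 = 140
c_3 = 35
p_4 = 420
q_4 = 130
s_4 = 495
t_4 = 225
p_5 = 525
q_5 = 405
s_5 = 555
t_5 = 450
p_6 = 125
q_6 = 350
s_7 = 180
t_7 = 280
u_8 = 225
v_8 = 145
p_9 = 340
q_9 = 350
p_10 = 475
q_10 = 330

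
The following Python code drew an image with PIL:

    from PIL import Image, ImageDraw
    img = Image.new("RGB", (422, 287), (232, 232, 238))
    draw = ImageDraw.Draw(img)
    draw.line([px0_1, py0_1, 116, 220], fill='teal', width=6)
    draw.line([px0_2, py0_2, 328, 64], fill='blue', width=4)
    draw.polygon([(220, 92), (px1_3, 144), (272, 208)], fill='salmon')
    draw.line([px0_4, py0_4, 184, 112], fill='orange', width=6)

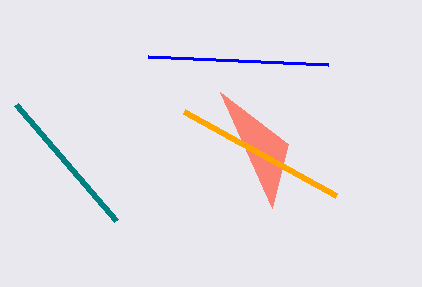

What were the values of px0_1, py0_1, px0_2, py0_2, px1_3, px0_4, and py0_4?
px0_1 = 16; py0_1 = 104; px0_2 = 148; py0_2 = 56; px1_3 = 288; px0_4 = 336; py0_4 = 196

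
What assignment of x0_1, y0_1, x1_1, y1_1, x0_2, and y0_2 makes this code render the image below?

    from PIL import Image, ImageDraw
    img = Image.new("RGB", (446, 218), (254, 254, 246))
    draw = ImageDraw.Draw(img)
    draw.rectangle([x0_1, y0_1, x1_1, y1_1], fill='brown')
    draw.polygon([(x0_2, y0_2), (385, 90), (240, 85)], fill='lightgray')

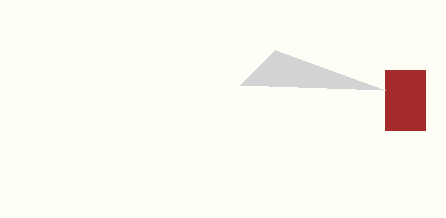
x0_1 = 385
y0_1 = 70
x1_1 = 425
y1_1 = 130
x0_2 = 275
y0_2 = 50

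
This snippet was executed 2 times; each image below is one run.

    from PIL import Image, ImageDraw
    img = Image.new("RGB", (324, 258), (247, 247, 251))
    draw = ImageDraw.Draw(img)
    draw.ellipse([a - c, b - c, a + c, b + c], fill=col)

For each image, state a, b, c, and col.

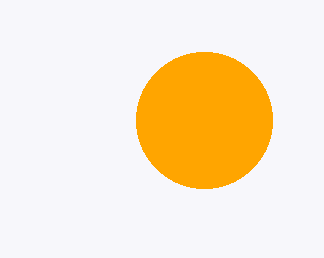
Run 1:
a = 204; b = 120; c = 68; col = 'orange'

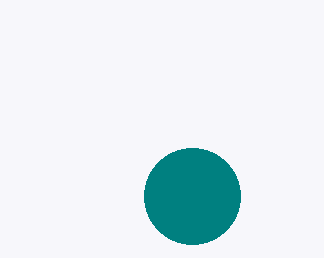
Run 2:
a = 192
b = 196
c = 48
col = 'teal'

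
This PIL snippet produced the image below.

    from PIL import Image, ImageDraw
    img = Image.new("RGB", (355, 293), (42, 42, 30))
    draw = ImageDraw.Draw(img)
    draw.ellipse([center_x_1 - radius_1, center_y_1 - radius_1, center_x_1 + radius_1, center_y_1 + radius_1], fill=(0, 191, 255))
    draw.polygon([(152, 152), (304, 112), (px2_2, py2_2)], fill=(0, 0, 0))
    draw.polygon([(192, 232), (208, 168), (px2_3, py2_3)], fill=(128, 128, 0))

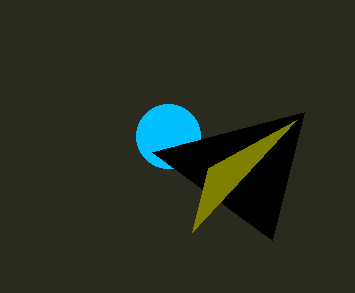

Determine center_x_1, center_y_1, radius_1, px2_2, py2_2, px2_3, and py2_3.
center_x_1 = 168; center_y_1 = 136; radius_1 = 32; px2_2 = 272; py2_2 = 240; px2_3 = 296; py2_3 = 120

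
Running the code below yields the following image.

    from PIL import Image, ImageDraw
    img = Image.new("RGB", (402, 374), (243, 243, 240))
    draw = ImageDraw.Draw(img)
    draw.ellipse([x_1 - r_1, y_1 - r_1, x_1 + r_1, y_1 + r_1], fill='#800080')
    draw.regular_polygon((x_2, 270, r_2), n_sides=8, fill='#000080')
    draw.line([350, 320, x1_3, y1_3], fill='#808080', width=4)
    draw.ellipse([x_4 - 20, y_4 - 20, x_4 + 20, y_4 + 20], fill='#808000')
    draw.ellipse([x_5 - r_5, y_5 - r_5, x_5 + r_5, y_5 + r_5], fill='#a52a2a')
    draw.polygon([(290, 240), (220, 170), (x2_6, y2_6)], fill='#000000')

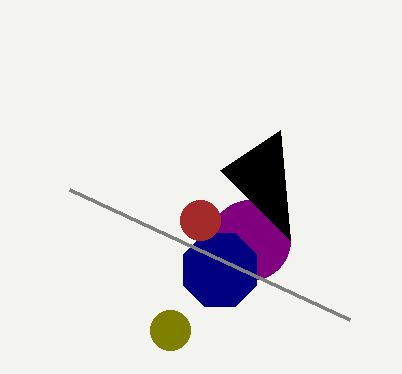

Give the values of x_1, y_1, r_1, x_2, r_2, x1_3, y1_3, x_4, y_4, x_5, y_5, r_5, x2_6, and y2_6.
x_1 = 250; y_1 = 240; r_1 = 40; x_2 = 220; r_2 = 40; x1_3 = 70; y1_3 = 190; x_4 = 170; y_4 = 330; x_5 = 200; y_5 = 220; r_5 = 20; x2_6 = 280; y2_6 = 130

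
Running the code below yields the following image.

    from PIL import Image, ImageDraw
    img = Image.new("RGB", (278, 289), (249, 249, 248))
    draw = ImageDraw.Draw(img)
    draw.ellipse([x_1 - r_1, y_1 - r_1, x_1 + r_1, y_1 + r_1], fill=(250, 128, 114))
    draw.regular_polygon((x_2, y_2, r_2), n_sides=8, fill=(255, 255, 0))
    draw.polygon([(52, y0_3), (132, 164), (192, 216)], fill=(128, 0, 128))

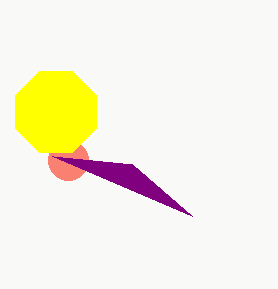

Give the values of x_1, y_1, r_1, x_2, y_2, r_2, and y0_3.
x_1 = 68; y_1 = 160; r_1 = 20; x_2 = 56; y_2 = 112; r_2 = 44; y0_3 = 156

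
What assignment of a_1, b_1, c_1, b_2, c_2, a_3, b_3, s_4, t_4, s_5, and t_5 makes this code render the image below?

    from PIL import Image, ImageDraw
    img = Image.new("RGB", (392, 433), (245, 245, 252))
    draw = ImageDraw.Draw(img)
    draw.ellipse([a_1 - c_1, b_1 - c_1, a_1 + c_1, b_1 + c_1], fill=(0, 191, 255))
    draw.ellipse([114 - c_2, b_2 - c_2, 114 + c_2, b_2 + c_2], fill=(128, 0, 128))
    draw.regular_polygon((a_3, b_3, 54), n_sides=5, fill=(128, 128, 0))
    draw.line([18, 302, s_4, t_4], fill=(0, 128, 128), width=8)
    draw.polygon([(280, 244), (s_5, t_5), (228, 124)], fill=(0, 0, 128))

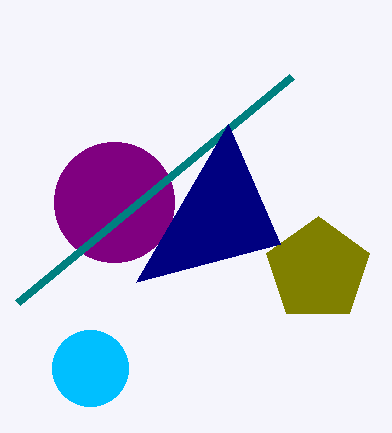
a_1 = 90; b_1 = 368; c_1 = 38; b_2 = 202; c_2 = 60; a_3 = 318; b_3 = 270; s_4 = 292; t_4 = 76; s_5 = 136; t_5 = 282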